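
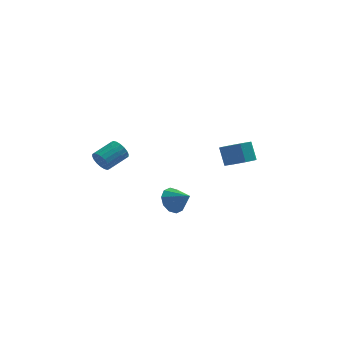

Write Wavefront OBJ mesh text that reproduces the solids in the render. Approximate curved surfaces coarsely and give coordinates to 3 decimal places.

v -3.62 -1.842 3.081
v -3.284 -1.986 2.52
v -2.244 -1.181 2.937
v -2.58 -1.038 3.499
v -3.441 -1.744 2.443
v -2.4 -0.939 2.861
v -3.633 -1.521 2.493
v -2.592 -0.716 2.911
v -3.822 -1.362 2.66
v -2.782 -0.558 3.077
v -3.972 -1.299 2.91
v -2.932 -0.494 3.327
v -4.052 -1.343 3.194
v -3.012 -0.538 3.611
v -4.046 -1.485 3.455
v -3.006 -0.681 3.873
v -3.956 -1.699 3.643
v -2.916 -0.894 4.06
v -3.8 -1.941 3.719
v -2.759 -1.136 4.137
v -3.608 -2.164 3.669
v -2.567 -1.359 4.087
v -3.418 -2.322 3.503
v -2.378 -1.518 3.92
v -3.268 -2.386 3.253
v -2.228 -1.581 3.67
v -3.188 -2.342 2.969
v -2.148 -1.537 3.386
v -3.194 -2.199 2.707
v -2.154 -1.395 3.125
v 0.265 -0.579 -0.943
v 0.85 0.073 -1.031
v 1.115 -1.241 -0.197
v 0.547 0.177 -0.592
v 0.136 -0.007 -0.287
v -0.226 -0.409 -0.232
v -0.4 -0.877 -0.449
v -0.32 -1.23 -0.855
v -0.016 -1.335 -1.294
v 0.395 -1.151 -1.599
v 0.756 -0.748 -1.653
v 0.93 -0.281 -1.436
v 4.09 1.321 0.72
v 4.86 0.954 1.116
v 4.62 1.592 2.175
v 3.85 1.959 1.78
v 4.994 1.572 0.773
v 4.754 2.211 1.833
v 4.599 2.043 0.4
v 4.359 2.682 1.459
v 3.905 2.091 0.214
v 3.666 2.73 1.274
v 3.32 1.688 0.325
v 3.08 2.326 1.384
v 3.186 1.069 0.667
v 2.946 1.708 1.727
v 3.581 0.598 1.041
v 3.341 1.237 2.1
v 4.274 0.55 1.226
v 4.035 1.189 2.286
f 2 1 5
f 2 5 3
f 3 5 6
f 3 6 4
f 5 1 7
f 5 7 6
f 6 7 8
f 6 8 4
f 7 1 9
f 7 9 8
f 8 9 10
f 8 10 4
f 9 1 11
f 9 11 10
f 10 11 12
f 10 12 4
f 11 1 13
f 11 13 12
f 12 13 14
f 12 14 4
f 13 1 15
f 13 15 14
f 14 15 16
f 14 16 4
f 15 1 17
f 15 17 16
f 16 17 18
f 16 18 4
f 17 1 19
f 17 19 18
f 18 19 20
f 18 20 4
f 19 1 21
f 19 21 20
f 20 21 22
f 20 22 4
f 21 1 23
f 21 23 22
f 22 23 24
f 22 24 4
f 23 1 25
f 23 25 24
f 24 25 26
f 24 26 4
f 25 1 27
f 25 27 26
f 26 27 28
f 26 28 4
f 27 1 29
f 27 29 28
f 28 29 30
f 28 30 4
f 29 1 2
f 29 2 30
f 30 2 3
f 30 3 4
f 32 31 34
f 32 34 33
f 34 31 35
f 34 35 33
f 35 31 36
f 35 36 33
f 36 31 37
f 36 37 33
f 37 31 38
f 37 38 33
f 38 31 39
f 38 39 33
f 39 31 40
f 39 40 33
f 40 31 41
f 40 41 33
f 41 31 42
f 41 42 33
f 42 31 32
f 42 32 33
f 44 43 47
f 44 47 45
f 45 47 48
f 45 48 46
f 47 43 49
f 47 49 48
f 48 49 50
f 48 50 46
f 49 43 51
f 49 51 50
f 50 51 52
f 50 52 46
f 51 43 53
f 51 53 52
f 52 53 54
f 52 54 46
f 53 43 55
f 53 55 54
f 54 55 56
f 54 56 46
f 55 43 57
f 55 57 56
f 56 57 58
f 56 58 46
f 57 43 59
f 57 59 58
f 58 59 60
f 58 60 46
f 59 43 44
f 59 44 60
f 60 44 45
f 60 45 46



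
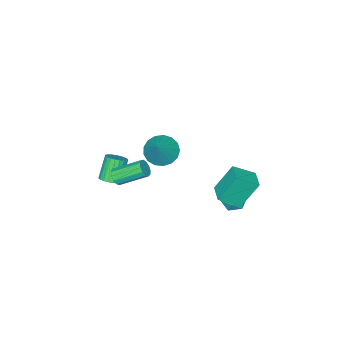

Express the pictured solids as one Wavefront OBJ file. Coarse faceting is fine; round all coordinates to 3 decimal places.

v 2.577 -2.725 -0.14
v 2.832 -2.902 0.374
v 1.777 -1.572 1.354
v 1.523 -1.395 0.84
v 3.028 -2.655 0.25
v 1.973 -1.326 1.231
v 3.081 -2.431 0.003
v 2.026 -1.102 0.983
v 2.974 -2.3 -0.29
v 1.919 -0.97 0.691
v 2.741 -2.304 -0.535
v 1.686 -0.974 0.445
v 2.456 -2.441 -0.655
v 1.402 -1.112 0.325
v 2.21 -2.669 -0.611
v 1.155 -1.339 0.369
v 2.081 -2.914 -0.418
v 1.026 -1.584 0.562
v 2.109 -3.099 -0.137
v 1.054 -1.77 0.844
v 2.286 -3.166 0.144
v 1.231 -1.836 1.124
v 2.555 -3.092 0.334
v 1.5 -1.762 1.314
v 1.215 -0.374 2.92
v 1.989 -0.154 2.23
v 2.285 0.254 4.32
v 1.716 0.274 2.247
v 1.329 0.553 2.418
v 0.915 0.62 2.704
v 0.57 0.459 3.04
v 0.373 0.108 3.348
v 0.369 -0.354 3.558
v 0.559 -0.82 3.622
v 0.899 -1.184 3.525
v 1.311 -1.362 3.29
v 1.702 -1.314 2.97
v 1.981 -1.05 2.638
v 2.084 -0.631 2.371
v -1.833 3.485 -1.139
v -1.316 3.726 -0.521
v -0.964 2.494 -1.479
v -0.447 2.735 -0.861
v -1.188 2.38 -0.676
v -1.724 2.993 -0.466
v -0.556 3.227 -1.534
v -1.092 3.84 -1.324
v -0.527 3.567 -0.765
v -0.917 3.043 -0.235
v -1.363 3.177 -1.765
v -1.753 2.653 -1.235
v -1.992 3.98 1.485
v -0.953 3.145 2.275
v -1.246 4.957 1.535
v -0.206 4.121 2.325
v -1.114 3.399 -0.285
v -0.074 2.563 0.505
v -0.367 4.375 -0.235
v 0.672 3.54 0.555
v 2.152 -3.72 -1.401
v 2.738 -3.626 -1.029
v 1.893 -3.905 0.373
v 1.308 -4 0.001
v 2.629 -3.356 -1.041
v 1.785 -3.635 0.361
v 2.438 -3.149 -1.114
v 1.594 -3.428 0.287
v 2.198 -3.041 -1.238
v 1.353 -3.32 0.163
v 1.95 -3.051 -1.389
v 1.105 -3.33 0.012
v 1.736 -3.176 -1.543
v 0.892 -3.455 -0.142
v 1.595 -3.395 -1.672
v 0.75 -3.674 -0.271
v 1.55 -3.671 -1.754
v 0.705 -3.95 -0.353
v 1.609 -3.955 -1.775
v 0.764 -4.234 -0.373
v 1.762 -4.199 -1.731
v 0.917 -4.478 -0.33
v 1.983 -4.36 -1.63
v 1.138 -4.639 -0.229
v 2.233 -4.41 -1.49
v 1.388 -4.689 -0.088
v 2.469 -4.341 -1.334
v 1.624 -4.62 0.068
v 2.65 -4.165 -1.189
v 1.805 -4.444 0.212
v 2.745 -3.912 -1.081
v 1.9 -4.191 0.32
f 2 1 5
f 2 5 3
f 3 5 6
f 3 6 4
f 5 1 7
f 5 7 6
f 6 7 8
f 6 8 4
f 7 1 9
f 7 9 8
f 8 9 10
f 8 10 4
f 9 1 11
f 9 11 10
f 10 11 12
f 10 12 4
f 11 1 13
f 11 13 12
f 12 13 14
f 12 14 4
f 13 1 15
f 13 15 14
f 14 15 16
f 14 16 4
f 15 1 17
f 15 17 16
f 16 17 18
f 16 18 4
f 17 1 19
f 17 19 18
f 18 19 20
f 18 20 4
f 19 1 21
f 19 21 20
f 20 21 22
f 20 22 4
f 21 1 23
f 21 23 22
f 22 23 24
f 22 24 4
f 23 1 2
f 23 2 24
f 24 2 3
f 24 3 4
f 26 25 28
f 26 28 27
f 28 25 29
f 28 29 27
f 29 25 30
f 29 30 27
f 30 25 31
f 30 31 27
f 31 25 32
f 31 32 27
f 32 25 33
f 32 33 27
f 33 25 34
f 33 34 27
f 34 25 35
f 34 35 27
f 35 25 36
f 35 36 27
f 36 25 37
f 36 37 27
f 37 25 38
f 37 38 27
f 38 25 39
f 38 39 27
f 39 25 26
f 39 26 27
f 40 51 45
f 40 45 41
f 40 41 47
f 40 47 50
f 40 50 51
f 41 45 49
f 45 51 44
f 51 50 42
f 50 47 46
f 47 41 48
f 43 49 44
f 43 44 42
f 43 42 46
f 43 46 48
f 43 48 49
f 44 49 45
f 42 44 51
f 46 42 50
f 48 46 47
f 49 48 41
f 53 55 52
f 56 53 52
f 52 55 54
f 54 56 52
f 53 59 55
f 57 53 56
f 57 59 53
f 55 59 54
f 58 56 54
f 54 59 58
f 58 57 56
f 59 57 58
f 61 60 64
f 61 64 62
f 62 64 65
f 62 65 63
f 64 60 66
f 64 66 65
f 65 66 67
f 65 67 63
f 66 60 68
f 66 68 67
f 67 68 69
f 67 69 63
f 68 60 70
f 68 70 69
f 69 70 71
f 69 71 63
f 70 60 72
f 70 72 71
f 71 72 73
f 71 73 63
f 72 60 74
f 72 74 73
f 73 74 75
f 73 75 63
f 74 60 76
f 74 76 75
f 75 76 77
f 75 77 63
f 76 60 78
f 76 78 77
f 77 78 79
f 77 79 63
f 78 60 80
f 78 80 79
f 79 80 81
f 79 81 63
f 80 60 82
f 80 82 81
f 81 82 83
f 81 83 63
f 82 60 84
f 82 84 83
f 83 84 85
f 83 85 63
f 84 60 86
f 84 86 85
f 85 86 87
f 85 87 63
f 86 60 88
f 86 88 87
f 87 88 89
f 87 89 63
f 88 60 90
f 88 90 89
f 89 90 91
f 89 91 63
f 90 60 61
f 90 61 91
f 91 61 62
f 91 62 63



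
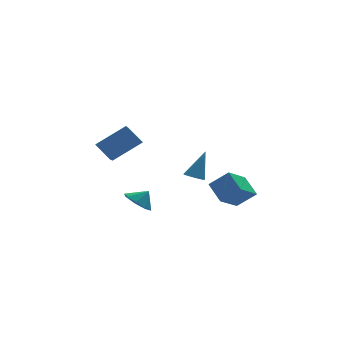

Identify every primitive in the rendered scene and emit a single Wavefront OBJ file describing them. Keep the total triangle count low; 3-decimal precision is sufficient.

v 0.742 3.42 -1.781
v 1.232 3.679 -2.121
v 1.618 4 -0.079
v 1.072 3.875 -2.106
v 0.863 4.003 -2.042
v 0.635 4.041 -1.938
v 0.423 3.986 -1.81
v 0.26 3.843 -1.677
v 0.17 3.637 -1.561
v 0.168 3.397 -1.477
v 0.252 3.161 -1.441
v 0.412 2.964 -1.455
v 0.621 2.837 -1.52
v 0.849 2.798 -1.624
v 1.061 2.854 -1.752
v 1.224 2.996 -1.884
v 1.314 3.203 -2.001
v 1.316 3.442 -2.084
v -4.562 4.805 0.823
v -5.144 3.243 1.577
v -2.785 4.744 2.066
v -3.367 3.182 2.821
v -3.913 4.098 -0.141
v -4.495 2.536 0.614
v -2.136 4.037 1.103
v -2.718 2.475 1.857
v 1.996 2.43 -3.485
v 3.052 1.957 -2.485
v 1.715 3.682 -2.598
v 2.772 3.209 -1.597
v 3.368 3.431 -4.463
v 4.425 2.958 -3.462
v 3.088 4.683 -3.575
v 4.144 4.21 -2.575
v -2.711 3.219 -3.257
v -2.078 2.672 -3.785
v -2.049 3.201 -2.443
v -1.957 3.415 -3.867
v -2.278 4.044 -3.591
v -2.852 4.19 -3.12
v -3.345 3.767 -2.729
v -3.466 3.024 -2.647
v -3.145 2.395 -2.923
v -2.571 2.249 -3.394
f 2 1 4
f 2 4 3
f 4 1 5
f 4 5 3
f 5 1 6
f 5 6 3
f 6 1 7
f 6 7 3
f 7 1 8
f 7 8 3
f 8 1 9
f 8 9 3
f 9 1 10
f 9 10 3
f 10 1 11
f 10 11 3
f 11 1 12
f 11 12 3
f 12 1 13
f 12 13 3
f 13 1 14
f 13 14 3
f 14 1 15
f 14 15 3
f 15 1 16
f 15 16 3
f 16 1 17
f 16 17 3
f 17 1 18
f 17 18 3
f 18 1 2
f 18 2 3
f 20 22 19
f 23 20 19
f 19 22 21
f 21 23 19
f 20 26 22
f 24 20 23
f 24 26 20
f 22 26 21
f 25 23 21
f 21 26 25
f 25 24 23
f 26 24 25
f 28 30 27
f 31 28 27
f 27 30 29
f 29 31 27
f 28 34 30
f 32 28 31
f 32 34 28
f 30 34 29
f 33 31 29
f 29 34 33
f 33 32 31
f 34 32 33
f 36 35 38
f 36 38 37
f 38 35 39
f 38 39 37
f 39 35 40
f 39 40 37
f 40 35 41
f 40 41 37
f 41 35 42
f 41 42 37
f 42 35 43
f 42 43 37
f 43 35 44
f 43 44 37
f 44 35 36
f 44 36 37



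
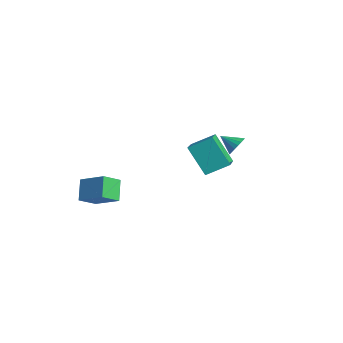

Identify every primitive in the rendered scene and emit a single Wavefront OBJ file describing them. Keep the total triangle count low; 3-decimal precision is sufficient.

v 1.897 0.294 2.632
v 2.45 1.518 3.322
v 3.126 0.648 1.017
v 3.679 1.872 1.707
v 3.461 -0.932 3.553
v 4.014 0.292 4.243
v 4.69 -0.578 1.938
v 5.243 0.646 2.628
v -2.282 -3.296 -1.556
v -2.179 -4.421 -0.817
v -0.82 -2.62 -0.731
v -0.717 -3.745 0.008
v -1.423 -3.895 -2.588
v -1.32 -5.02 -1.849
v 0.039 -3.219 -1.763
v 0.142 -4.344 -1.024
v 1.529 3.595 1.227
v 2.005 3.099 1.403
v 0.691 3.005 1.833
v 2.03 3.307 1.64
v 1.955 3.573 1.794
v 1.796 3.842 1.836
v 1.584 4.063 1.758
v 1.361 4.191 1.574
v 1.171 4.201 1.322
v 1.052 4.09 1.051
v 1.027 3.882 0.814
v 1.102 3.617 0.66
v 1.262 3.347 0.617
v 1.474 3.127 0.696
v 1.697 2.999 0.879
v 1.886 2.989 1.132
f 2 4 1
f 5 2 1
f 1 4 3
f 3 5 1
f 2 8 4
f 6 2 5
f 6 8 2
f 4 8 3
f 7 5 3
f 3 8 7
f 7 6 5
f 8 6 7
f 10 12 9
f 13 10 9
f 9 12 11
f 11 13 9
f 10 16 12
f 14 10 13
f 14 16 10
f 12 16 11
f 15 13 11
f 11 16 15
f 15 14 13
f 16 14 15
f 18 17 20
f 18 20 19
f 20 17 21
f 20 21 19
f 21 17 22
f 21 22 19
f 22 17 23
f 22 23 19
f 23 17 24
f 23 24 19
f 24 17 25
f 24 25 19
f 25 17 26
f 25 26 19
f 26 17 27
f 26 27 19
f 27 17 28
f 27 28 19
f 28 17 29
f 28 29 19
f 29 17 30
f 29 30 19
f 30 17 31
f 30 31 19
f 31 17 32
f 31 32 19
f 32 17 18
f 32 18 19



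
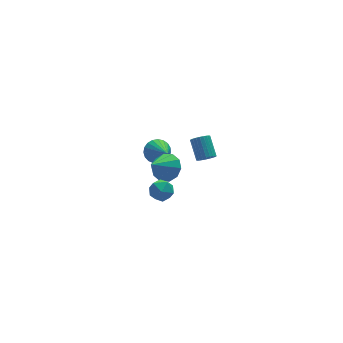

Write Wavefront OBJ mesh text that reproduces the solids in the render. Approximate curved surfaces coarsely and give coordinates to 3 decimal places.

v -0.188 4.438 -1.596
v 0.551 4.468 -1.583
v -0.152 3.102 -0.664
v 0.476 4.637 -1.337
v 0.286 4.772 -1.136
v 0.014 4.849 -1.015
v -0.293 4.855 -0.994
v -0.582 4.789 -1.077
v -0.803 4.663 -1.25
v -0.917 4.497 -1.483
v -0.906 4.322 -1.735
v -0.77 4.166 -1.964
v -0.534 4.058 -2.128
v -0.238 4.015 -2.201
v 0.067 4.046 -2.169
v 0.327 4.144 -2.038
v 0.498 4.294 -1.831
v -1.77 -0.818 2.156
v -1.321 -0.496 2.762
v -2.73 -1.262 3.104
v -1.645 -0.14 2.6
v -2.016 -0.044 2.269
v -2.294 -0.243 1.895
v -2.371 -0.662 1.62
v -2.219 -1.141 1.55
v -1.896 -1.496 1.712
v -1.524 -1.592 2.043
v -1.247 -1.393 2.417
v -1.169 -0.974 2.692
v 1.581 2.179 -0.852
v 2.099 2.189 -0.902
v 2.156 3.171 -0.098
v 1.639 3.161 -0.048
v 2.042 2.315 -1.051
v 2.1 3.297 -0.247
v 1.915 2.42 -1.17
v 1.973 3.401 -0.366
v 1.738 2.488 -1.24
v 1.795 3.469 -0.437
v 1.536 2.509 -1.251
v 1.594 3.491 -0.448
v 1.341 2.48 -1.202
v 1.399 3.462 -0.398
v 1.183 2.405 -1.099
v 1.241 3.387 -0.296
v 1.086 2.296 -0.959
v 1.144 3.278 -0.155
v 1.064 2.169 -0.802
v 1.121 3.151 0.002
v 1.12 2.043 -0.653
v 1.178 3.025 0.151
v 1.247 1.939 -0.534
v 1.305 2.92 0.27
v 1.425 1.871 -0.463
v 1.482 2.852 0.34
v 1.626 1.849 -0.452
v 1.684 2.831 0.351
v 1.821 1.878 -0.502
v 1.879 2.86 0.302
v 1.979 1.953 -0.604
v 2.037 2.935 0.199
v 2.076 2.062 -0.745
v 2.134 3.044 0.059
v -2.608 -2.301 2.095
v -2.167 -2.632 2.5
v -3.433 -2.928 2.48
v -2.992 -3.259 2.885
v -3.148 -2.605 3.011
v -2.638 -2.218 2.773
v -2.962 -3.342 2.207
v -2.452 -2.955 1.969
v -2.386 -3.275 2.569
v -2.501 -2.82 3.066
v -3.099 -2.74 1.914
v -3.214 -2.285 2.411
f 2 1 4
f 2 4 3
f 4 1 5
f 4 5 3
f 5 1 6
f 5 6 3
f 6 1 7
f 6 7 3
f 7 1 8
f 7 8 3
f 8 1 9
f 8 9 3
f 9 1 10
f 9 10 3
f 10 1 11
f 10 11 3
f 11 1 12
f 11 12 3
f 12 1 13
f 12 13 3
f 13 1 14
f 13 14 3
f 14 1 15
f 14 15 3
f 15 1 16
f 15 16 3
f 16 1 17
f 16 17 3
f 17 1 2
f 17 2 3
f 19 18 21
f 19 21 20
f 21 18 22
f 21 22 20
f 22 18 23
f 22 23 20
f 23 18 24
f 23 24 20
f 24 18 25
f 24 25 20
f 25 18 26
f 25 26 20
f 26 18 27
f 26 27 20
f 27 18 28
f 27 28 20
f 28 18 29
f 28 29 20
f 29 18 19
f 29 19 20
f 31 30 34
f 31 34 32
f 32 34 35
f 32 35 33
f 34 30 36
f 34 36 35
f 35 36 37
f 35 37 33
f 36 30 38
f 36 38 37
f 37 38 39
f 37 39 33
f 38 30 40
f 38 40 39
f 39 40 41
f 39 41 33
f 40 30 42
f 40 42 41
f 41 42 43
f 41 43 33
f 42 30 44
f 42 44 43
f 43 44 45
f 43 45 33
f 44 30 46
f 44 46 45
f 45 46 47
f 45 47 33
f 46 30 48
f 46 48 47
f 47 48 49
f 47 49 33
f 48 30 50
f 48 50 49
f 49 50 51
f 49 51 33
f 50 30 52
f 50 52 51
f 51 52 53
f 51 53 33
f 52 30 54
f 52 54 53
f 53 54 55
f 53 55 33
f 54 30 56
f 54 56 55
f 55 56 57
f 55 57 33
f 56 30 58
f 56 58 57
f 57 58 59
f 57 59 33
f 58 30 60
f 58 60 59
f 59 60 61
f 59 61 33
f 60 30 62
f 60 62 61
f 61 62 63
f 61 63 33
f 62 30 31
f 62 31 63
f 63 31 32
f 63 32 33
f 64 75 69
f 64 69 65
f 64 65 71
f 64 71 74
f 64 74 75
f 65 69 73
f 69 75 68
f 75 74 66
f 74 71 70
f 71 65 72
f 67 73 68
f 67 68 66
f 67 66 70
f 67 70 72
f 67 72 73
f 68 73 69
f 66 68 75
f 70 66 74
f 72 70 71
f 73 72 65



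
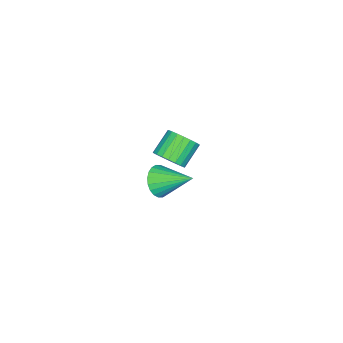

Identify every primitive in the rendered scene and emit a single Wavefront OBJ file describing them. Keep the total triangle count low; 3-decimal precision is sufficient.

v -0.884 0.616 -2.844
v -0.441 0.601 -2.29
v -1.373 0.708 -1.541
v -1.816 0.724 -2.096
v -0.455 0.89 -2.349
v -1.387 0.997 -1.601
v -0.543 1.132 -2.494
v -1.475 1.239 -1.745
v -0.691 1.284 -2.699
v -1.623 1.391 -1.951
v -0.872 1.321 -2.929
v -1.804 1.428 -2.181
v -1.054 1.237 -3.145
v -1.986 1.344 -2.397
v -1.208 1.045 -3.309
v -2.14 1.152 -2.561
v -1.305 0.779 -3.392
v -2.237 0.886 -2.644
v -1.33 0.485 -3.381
v -2.262 0.592 -2.632
v -1.277 0.213 -3.276
v -2.209 0.321 -2.528
v -1.157 0.012 -3.098
v -2.089 0.119 -2.349
v -0.989 -0.085 -2.875
v -1.921 0.022 -2.126
v -0.803 -0.061 -2.647
v -1.735 0.046 -1.898
v -0.631 0.081 -2.453
v -1.563 0.188 -1.704
v -0.503 0.315 -2.326
v -1.435 0.422 -1.578
v 3.286 2.852 0.308
v 3.571 3.179 -0.242
v 3.134 4.168 1.012
v 3.306 3.184 -0.308
v 3.038 3.138 -0.281
v 2.808 3.049 -0.164
v 2.65 2.93 0.025
v 2.59 2.799 0.257
v 2.635 2.676 0.497
v 2.78 2.58 0.708
v 3.001 2.525 0.858
v 3.266 2.52 0.924
v 3.534 2.566 0.897
v 3.764 2.655 0.78
v 3.921 2.774 0.591
v 3.982 2.905 0.359
v 3.937 3.028 0.119
v 3.792 3.124 -0.091
f 2 1 5
f 2 5 3
f 3 5 6
f 3 6 4
f 5 1 7
f 5 7 6
f 6 7 8
f 6 8 4
f 7 1 9
f 7 9 8
f 8 9 10
f 8 10 4
f 9 1 11
f 9 11 10
f 10 11 12
f 10 12 4
f 11 1 13
f 11 13 12
f 12 13 14
f 12 14 4
f 13 1 15
f 13 15 14
f 14 15 16
f 14 16 4
f 15 1 17
f 15 17 16
f 16 17 18
f 16 18 4
f 17 1 19
f 17 19 18
f 18 19 20
f 18 20 4
f 19 1 21
f 19 21 20
f 20 21 22
f 20 22 4
f 21 1 23
f 21 23 22
f 22 23 24
f 22 24 4
f 23 1 25
f 23 25 24
f 24 25 26
f 24 26 4
f 25 1 27
f 25 27 26
f 26 27 28
f 26 28 4
f 27 1 29
f 27 29 28
f 28 29 30
f 28 30 4
f 29 1 31
f 29 31 30
f 30 31 32
f 30 32 4
f 31 1 2
f 31 2 32
f 32 2 3
f 32 3 4
f 34 33 36
f 34 36 35
f 36 33 37
f 36 37 35
f 37 33 38
f 37 38 35
f 38 33 39
f 38 39 35
f 39 33 40
f 39 40 35
f 40 33 41
f 40 41 35
f 41 33 42
f 41 42 35
f 42 33 43
f 42 43 35
f 43 33 44
f 43 44 35
f 44 33 45
f 44 45 35
f 45 33 46
f 45 46 35
f 46 33 47
f 46 47 35
f 47 33 48
f 47 48 35
f 48 33 49
f 48 49 35
f 49 33 50
f 49 50 35
f 50 33 34
f 50 34 35



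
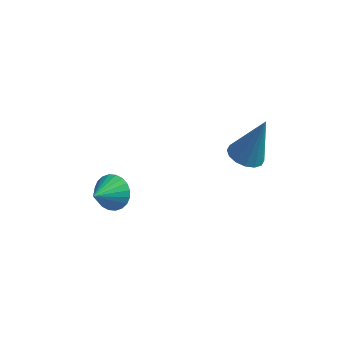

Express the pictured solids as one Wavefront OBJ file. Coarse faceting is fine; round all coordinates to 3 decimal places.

v -2.853 2.111 0.782
v -2.606 2.413 1.339
v -3.187 1.249 1.398
v -2.854 2.506 1.335
v -3.102 2.54 1.247
v -3.313 2.508 1.089
v -3.453 2.415 0.883
v -3.502 2.276 0.663
v -3.452 2.112 0.46
v -3.311 1.948 0.307
v -3.101 1.808 0.225
v -2.852 1.715 0.229
v -2.604 1.682 0.317
v -2.394 1.714 0.476
v -2.254 1.806 0.681
v -2.205 1.945 0.902
v -2.254 2.109 1.104
v -2.395 2.273 1.258
v 1.208 3.284 2.912
v 1.789 3.394 2.696
v 1.732 3.656 4.508
v 1.637 3.681 2.679
v 1.37 3.863 2.724
v 1.059 3.889 2.82
v 0.788 3.753 2.941
v 0.63 3.491 3.054
v 0.627 3.174 3.129
v 0.779 2.886 3.146
v 1.046 2.705 3.101
v 1.357 2.678 3.005
v 1.628 2.815 2.884
v 1.786 3.076 2.771
f 2 1 4
f 2 4 3
f 4 1 5
f 4 5 3
f 5 1 6
f 5 6 3
f 6 1 7
f 6 7 3
f 7 1 8
f 7 8 3
f 8 1 9
f 8 9 3
f 9 1 10
f 9 10 3
f 10 1 11
f 10 11 3
f 11 1 12
f 11 12 3
f 12 1 13
f 12 13 3
f 13 1 14
f 13 14 3
f 14 1 15
f 14 15 3
f 15 1 16
f 15 16 3
f 16 1 17
f 16 17 3
f 17 1 18
f 17 18 3
f 18 1 2
f 18 2 3
f 20 19 22
f 20 22 21
f 22 19 23
f 22 23 21
f 23 19 24
f 23 24 21
f 24 19 25
f 24 25 21
f 25 19 26
f 25 26 21
f 26 19 27
f 26 27 21
f 27 19 28
f 27 28 21
f 28 19 29
f 28 29 21
f 29 19 30
f 29 30 21
f 30 19 31
f 30 31 21
f 31 19 32
f 31 32 21
f 32 19 20
f 32 20 21



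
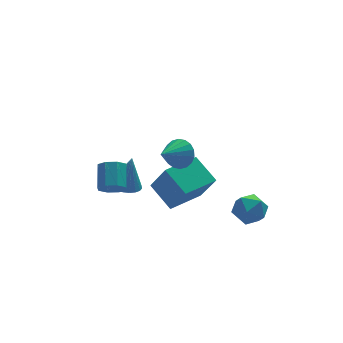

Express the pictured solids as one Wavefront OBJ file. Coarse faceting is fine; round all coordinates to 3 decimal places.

v -0.265 -0.338 2.4
v 0.239 -0.489 3.08
v -1.415 -1.022 3.1
v 0.086 -0.148 3.162
v -0.137 0.155 3.093
v -0.385 0.361 2.887
v -0.609 0.429 2.584
v -0.766 0.344 2.245
v -0.823 0.125 1.937
v -0.769 -0.186 1.72
v -0.616 -0.527 1.638
v -0.393 -0.831 1.707
v -0.145 -1.037 1.913
v 0.079 -1.104 2.216
v 0.235 -1.02 2.555
v 0.292 -0.8 2.864
v 3.024 0.733 -2.599
v 3.861 0.61 -3.129
v 2.999 -0.85 -2.271
v 3.836 -0.973 -2.801
v 3.863 -0.478 -1.934
v 3.878 0.5 -2.137
v 2.982 -0.74 -3.263
v 2.997 0.238 -3.466
v 3.835 -0.301 -3.54
v 4.38 -0.139 -2.718
v 2.48 -0.101 -2.682
v 3.025 0.061 -1.86
v -3.032 1.474 -0.738
v -2.608 1.751 -1.278
v -2.243 2.862 -0.421
v -2.668 2.586 0.118
v -3.14 1.943 -1.301
v -2.776 3.055 -0.444
v -3.609 1.861 -0.994
v -3.245 2.972 -0.137
v -3.74 1.552 -0.538
v -3.376 2.663 0.319
v -3.457 1.198 -0.199
v -3.092 2.309 0.658
v -2.924 1.005 -0.176
v -2.56 2.117 0.681
v -2.455 1.088 -0.483
v -2.091 2.199 0.374
v -2.324 1.397 -0.939
v -1.96 2.508 -0.082
v 0.141 -0.086 -0.752
v -0.421 1.261 0.159
v -0.292 0.904 -2.483
v -0.854 2.251 -1.572
v 1.974 0.689 -0.768
v 1.412 2.036 0.143
v 1.541 1.679 -2.499
v 0.979 3.026 -1.588
v -1.626 3.929 -2.586
v -1.012 4.49 -2.758
v -1.214 4.051 -0.714
v -1.272 4.691 -2.714
v -1.586 4.775 -2.65
v -1.907 4.731 -2.576
v -2.184 4.565 -2.504
v -2.377 4.302 -2.444
v -2.455 3.982 -2.406
v -2.408 3.654 -2.395
v -2.241 3.368 -2.413
v -1.981 3.167 -2.458
v -1.666 3.082 -2.521
v -1.346 3.126 -2.595
v -1.068 3.293 -2.667
v -0.876 3.556 -2.727
v -0.797 3.876 -2.765
v -0.845 4.204 -2.776
f 2 1 4
f 2 4 3
f 4 1 5
f 4 5 3
f 5 1 6
f 5 6 3
f 6 1 7
f 6 7 3
f 7 1 8
f 7 8 3
f 8 1 9
f 8 9 3
f 9 1 10
f 9 10 3
f 10 1 11
f 10 11 3
f 11 1 12
f 11 12 3
f 12 1 13
f 12 13 3
f 13 1 14
f 13 14 3
f 14 1 15
f 14 15 3
f 15 1 16
f 15 16 3
f 16 1 2
f 16 2 3
f 17 28 22
f 17 22 18
f 17 18 24
f 17 24 27
f 17 27 28
f 18 22 26
f 22 28 21
f 28 27 19
f 27 24 23
f 24 18 25
f 20 26 21
f 20 21 19
f 20 19 23
f 20 23 25
f 20 25 26
f 21 26 22
f 19 21 28
f 23 19 27
f 25 23 24
f 26 25 18
f 30 29 33
f 30 33 31
f 31 33 34
f 31 34 32
f 33 29 35
f 33 35 34
f 34 35 36
f 34 36 32
f 35 29 37
f 35 37 36
f 36 37 38
f 36 38 32
f 37 29 39
f 37 39 38
f 38 39 40
f 38 40 32
f 39 29 41
f 39 41 40
f 40 41 42
f 40 42 32
f 41 29 43
f 41 43 42
f 42 43 44
f 42 44 32
f 43 29 45
f 43 45 44
f 44 45 46
f 44 46 32
f 45 29 30
f 45 30 46
f 46 30 31
f 46 31 32
f 48 50 47
f 51 48 47
f 47 50 49
f 49 51 47
f 48 54 50
f 52 48 51
f 52 54 48
f 50 54 49
f 53 51 49
f 49 54 53
f 53 52 51
f 54 52 53
f 56 55 58
f 56 58 57
f 58 55 59
f 58 59 57
f 59 55 60
f 59 60 57
f 60 55 61
f 60 61 57
f 61 55 62
f 61 62 57
f 62 55 63
f 62 63 57
f 63 55 64
f 63 64 57
f 64 55 65
f 64 65 57
f 65 55 66
f 65 66 57
f 66 55 67
f 66 67 57
f 67 55 68
f 67 68 57
f 68 55 69
f 68 69 57
f 69 55 70
f 69 70 57
f 70 55 71
f 70 71 57
f 71 55 72
f 71 72 57
f 72 55 56
f 72 56 57



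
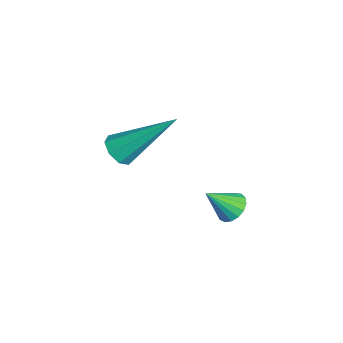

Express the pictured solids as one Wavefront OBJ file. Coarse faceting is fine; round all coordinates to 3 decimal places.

v -1.617 -1.384 -3.05
v -1.398 -1.012 -2.725
v -1.523 -2.156 -2.23
v -1.652 -0.994 -2.679
v -1.897 -1.065 -2.717
v -2.079 -1.209 -2.832
v -2.154 -1.393 -2.997
v -2.106 -1.575 -3.174
v -1.946 -1.714 -3.323
v -1.711 -1.777 -3.409
v -1.454 -1.75 -3.413
v -1.234 -1.639 -3.333
v -1.102 -1.47 -3.189
v -1.088 -1.281 -3.013
v -1.195 -1.116 -2.846
v -1.715 -4.558 -0.198
v -1.304 -4.859 0.033
v -1.365 -2.982 1.238
v -1.164 -4.604 -0.282
v -1.347 -4.322 -0.547
v -1.746 -4.178 -0.608
v -2.127 -4.256 -0.428
v -2.267 -4.512 -0.113
v -2.084 -4.794 0.152
v -1.685 -4.938 0.212
f 2 1 4
f 2 4 3
f 4 1 5
f 4 5 3
f 5 1 6
f 5 6 3
f 6 1 7
f 6 7 3
f 7 1 8
f 7 8 3
f 8 1 9
f 8 9 3
f 9 1 10
f 9 10 3
f 10 1 11
f 10 11 3
f 11 1 12
f 11 12 3
f 12 1 13
f 12 13 3
f 13 1 14
f 13 14 3
f 14 1 15
f 14 15 3
f 15 1 2
f 15 2 3
f 17 16 19
f 17 19 18
f 19 16 20
f 19 20 18
f 20 16 21
f 20 21 18
f 21 16 22
f 21 22 18
f 22 16 23
f 22 23 18
f 23 16 24
f 23 24 18
f 24 16 25
f 24 25 18
f 25 16 17
f 25 17 18



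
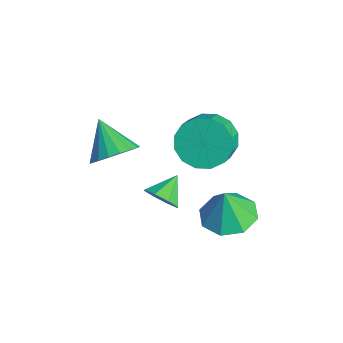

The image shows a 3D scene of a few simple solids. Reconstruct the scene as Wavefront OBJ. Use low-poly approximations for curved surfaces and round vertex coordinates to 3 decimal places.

v -0.103 -0.635 1.565
v 0.662 -0.181 1.085
v 1.347 -0.692 1.695
v 0.583 -1.145 2.175
v 0.545 0.136 1.483
v 1.23 -0.374 2.093
v 0.254 0.248 1.903
v 0.939 -0.263 2.513
v -0.132 0.123 2.233
v 0.553 -0.388 2.843
v -0.511 -0.205 2.383
v 0.175 -0.716 2.993
v -0.78 -0.648 2.314
v -0.094 -1.159 2.924
v -0.867 -1.088 2.045
v -0.182 -1.599 2.655
v -0.75 -1.406 1.647
v -0.065 -1.916 2.257
v -0.459 -1.517 1.227
v 0.226 -2.028 1.837
v -0.073 -1.392 0.897
v 0.612 -1.903 1.507
v 0.305 -1.064 0.747
v 0.991 -1.575 1.357
v 0.574 -0.621 0.816
v 1.26 -1.132 1.426
v 2.15 -3.225 1.51
v 2.692 -3.159 1.915
v 1.67 -2.475 2.03
v 2.718 -2.851 1.496
v 2.411 -2.763 1.085
v 1.951 -2.945 0.923
v 1.607 -3.291 1.105
v 1.581 -3.598 1.525
v 1.888 -3.687 1.935
v 2.348 -3.505 2.097
v 2.627 -1.046 0.237
v 3.415 -1.651 0.124
v 2.673 -1.234 1.563
v 3.619 -0.92 0.221
v 3.242 -0.262 0.327
v 2.505 -0.064 0.381
v 1.839 -0.441 0.35
v 1.636 -1.172 0.253
v 2.013 -1.829 0.147
v 2.75 -2.028 0.093
v -0.721 -3.787 1.206
v -0.239 -3.404 1.862
v -1.899 -3.933 2.154
v -0.418 -3.091 1.688
v -0.657 -2.915 1.419
v -0.908 -2.912 1.107
v -1.122 -3.083 0.815
v -1.257 -3.393 0.6
v -1.286 -3.781 0.505
v -1.202 -4.17 0.549
v -1.024 -4.484 0.723
v -0.785 -4.659 0.992
v -0.533 -4.662 1.304
v -0.319 -4.492 1.596
v -0.184 -4.182 1.811
v -0.156 -3.793 1.906
f 2 1 5
f 2 5 3
f 3 5 6
f 3 6 4
f 5 1 7
f 5 7 6
f 6 7 8
f 6 8 4
f 7 1 9
f 7 9 8
f 8 9 10
f 8 10 4
f 9 1 11
f 9 11 10
f 10 11 12
f 10 12 4
f 11 1 13
f 11 13 12
f 12 13 14
f 12 14 4
f 13 1 15
f 13 15 14
f 14 15 16
f 14 16 4
f 15 1 17
f 15 17 16
f 16 17 18
f 16 18 4
f 17 1 19
f 17 19 18
f 18 19 20
f 18 20 4
f 19 1 21
f 19 21 20
f 20 21 22
f 20 22 4
f 21 1 23
f 21 23 22
f 22 23 24
f 22 24 4
f 23 1 25
f 23 25 24
f 24 25 26
f 24 26 4
f 25 1 2
f 25 2 26
f 26 2 3
f 26 3 4
f 28 27 30
f 28 30 29
f 30 27 31
f 30 31 29
f 31 27 32
f 31 32 29
f 32 27 33
f 32 33 29
f 33 27 34
f 33 34 29
f 34 27 35
f 34 35 29
f 35 27 36
f 35 36 29
f 36 27 28
f 36 28 29
f 38 37 40
f 38 40 39
f 40 37 41
f 40 41 39
f 41 37 42
f 41 42 39
f 42 37 43
f 42 43 39
f 43 37 44
f 43 44 39
f 44 37 45
f 44 45 39
f 45 37 46
f 45 46 39
f 46 37 38
f 46 38 39
f 48 47 50
f 48 50 49
f 50 47 51
f 50 51 49
f 51 47 52
f 51 52 49
f 52 47 53
f 52 53 49
f 53 47 54
f 53 54 49
f 54 47 55
f 54 55 49
f 55 47 56
f 55 56 49
f 56 47 57
f 56 57 49
f 57 47 58
f 57 58 49
f 58 47 59
f 58 59 49
f 59 47 60
f 59 60 49
f 60 47 61
f 60 61 49
f 61 47 62
f 61 62 49
f 62 47 48
f 62 48 49



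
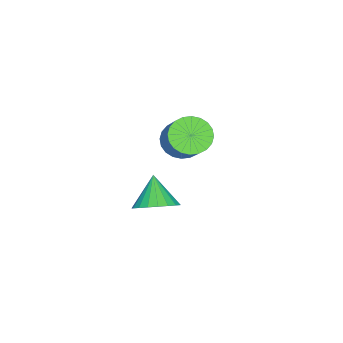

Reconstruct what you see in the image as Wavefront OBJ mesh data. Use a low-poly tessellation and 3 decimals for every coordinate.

v -2.865 0.918 -3.754
v -1.991 0.534 -3.292
v -3.775 0.322 -2.526
v -2.018 0.937 -3.116
v -2.191 1.337 -3.051
v -2.481 1.665 -3.107
v -2.837 1.863 -3.275
v -3.198 1.898 -3.526
v -3.501 1.763 -3.816
v -3.694 1.482 -4.095
v -3.744 1.104 -4.316
v -3.642 0.693 -4.439
v -3.405 0.321 -4.444
v -3.075 0.052 -4.329
v -2.708 -0.067 -4.115
v -2.369 -0.016 -3.838
v -2.115 0.197 -3.547
v -3.675 1.749 0.399
v -2.986 1.095 0.263
v -1.755 2.077 1.786
v -2.445 2.731 1.921
v -2.888 1.358 0.014
v -1.657 2.339 1.537
v -2.909 1.68 -0.176
v -1.679 2.661 1.347
v -3.048 2.013 -0.278
v -1.817 2.994 1.244
v -3.281 2.305 -0.278
v -2.051 3.286 1.245
v -3.575 2.513 -0.174
v -2.345 3.494 1.348
v -3.884 2.605 0.016
v -2.654 3.586 1.539
v -4.162 2.566 0.265
v -2.931 3.547 1.788
v -4.365 2.403 0.534
v -3.134 3.385 2.057
v -4.463 2.141 0.783
v -3.232 3.122 2.306
v -4.441 1.819 0.973
v -3.211 2.8 2.496
v -4.303 1.486 1.076
v -3.072 2.467 2.598
v -4.069 1.194 1.075
v -2.839 2.175 2.598
v -3.775 0.986 0.972
v -2.545 1.967 2.494
v -3.466 0.894 0.781
v -2.236 1.875 2.304
v -3.189 0.933 0.532
v -1.958 1.914 2.055
f 2 1 4
f 2 4 3
f 4 1 5
f 4 5 3
f 5 1 6
f 5 6 3
f 6 1 7
f 6 7 3
f 7 1 8
f 7 8 3
f 8 1 9
f 8 9 3
f 9 1 10
f 9 10 3
f 10 1 11
f 10 11 3
f 11 1 12
f 11 12 3
f 12 1 13
f 12 13 3
f 13 1 14
f 13 14 3
f 14 1 15
f 14 15 3
f 15 1 16
f 15 16 3
f 16 1 17
f 16 17 3
f 17 1 2
f 17 2 3
f 19 18 22
f 19 22 20
f 20 22 23
f 20 23 21
f 22 18 24
f 22 24 23
f 23 24 25
f 23 25 21
f 24 18 26
f 24 26 25
f 25 26 27
f 25 27 21
f 26 18 28
f 26 28 27
f 27 28 29
f 27 29 21
f 28 18 30
f 28 30 29
f 29 30 31
f 29 31 21
f 30 18 32
f 30 32 31
f 31 32 33
f 31 33 21
f 32 18 34
f 32 34 33
f 33 34 35
f 33 35 21
f 34 18 36
f 34 36 35
f 35 36 37
f 35 37 21
f 36 18 38
f 36 38 37
f 37 38 39
f 37 39 21
f 38 18 40
f 38 40 39
f 39 40 41
f 39 41 21
f 40 18 42
f 40 42 41
f 41 42 43
f 41 43 21
f 42 18 44
f 42 44 43
f 43 44 45
f 43 45 21
f 44 18 46
f 44 46 45
f 45 46 47
f 45 47 21
f 46 18 48
f 46 48 47
f 47 48 49
f 47 49 21
f 48 18 50
f 48 50 49
f 49 50 51
f 49 51 21
f 50 18 19
f 50 19 51
f 51 19 20
f 51 20 21



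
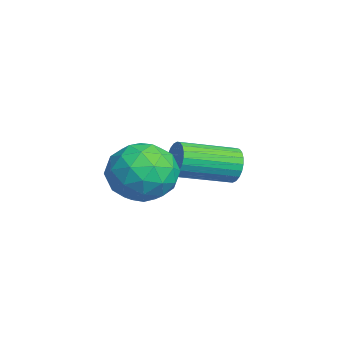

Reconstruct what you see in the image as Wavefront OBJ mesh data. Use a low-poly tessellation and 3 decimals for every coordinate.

v 3.722 -2.385 1.215
v 4.442 -3.039 0.462
v 2.138 -2.841 0.098
v 2.858 -3.495 -0.655
v 2.643 -3.892 0.489
v 3.622 -3.611 1.179
v 2.958 -2.269 -0.619
v 3.937 -1.988 0.071
v 3.969 -2.968 -0.672
v 3.775 -3.971 0.013
v 2.805 -1.909 0.547
v 2.611 -2.912 1.232
v 4.221 -2.672 0.936
v 2.359 -3.208 -0.376
v 2.233 -3.441 0.296
v 2.656 -3.826 -0.147
v 3.739 -3.008 1.358
v 4.162 -3.393 0.916
v 3.105 -3.894 0.932
v 2.418 -2.487 -0.356
v 2.841 -2.872 -0.798
v 3.924 -2.054 0.707
v 4.347 -2.439 0.264
v 3.475 -1.986 -0.372
v 4.366 -3.015 -0.173
v 3.435 -3.283 -0.829
v 3.494 -2.562 -0.808
v 4.07 -2.397 -0.403
v 4.252 -3.604 0.23
v 3.321 -3.872 -0.426
v 3.195 -4.106 0.246
v 3.77 -3.94 0.652
v 3.974 -3.562 -0.436
v 3.259 -2.008 0.986
v 2.328 -2.276 0.33
v 2.81 -1.94 -0.092
v 3.385 -1.774 0.314
v 3.145 -2.597 1.389
v 2.214 -2.865 0.733
v 2.51 -3.483 0.963
v 3.086 -3.318 1.368
v 2.606 -2.318 0.996
v -0.131 0.453 -1.167
v 0.228 0.342 -1.793
v 0.57 -1.665 -1.239
v 0.211 -1.553 -0.613
v 0.439 0.425 -1.622
v 0.782 -1.582 -1.067
v 0.564 0.513 -1.381
v 0.906 -1.494 -0.827
v 0.583 0.592 -1.108
v 0.925 -1.415 -0.554
v 0.494 0.649 -0.844
v 0.836 -1.358 -0.29
v 0.309 0.677 -0.629
v 0.651 -1.33 -0.075
v 0.057 0.671 -0.496
v 0.399 -1.336 0.058
v -0.223 0.632 -0.465
v 0.119 -1.375 0.089
v -0.49 0.565 -0.541
v -0.148 -1.442 0.013
v -0.702 0.482 -0.713
v -0.359 -1.525 -0.158
v -0.826 0.394 -0.953
v -0.484 -1.613 -0.399
v -0.845 0.315 -1.226
v -0.503 -1.692 -0.672
v -0.756 0.258 -1.49
v -0.414 -1.749 -0.936
v -0.571 0.23 -1.705
v -0.229 -1.777 -1.151
v -0.319 0.236 -1.838
v 0.023 -1.771 -1.284
v -0.039 0.275 -1.869
v 0.303 -1.732 -1.315
f 1 38 17
f 38 12 41
f 17 41 6
f 38 41 17
f 1 17 13
f 17 6 18
f 13 18 2
f 17 18 13
f 1 13 22
f 13 2 23
f 22 23 8
f 13 23 22
f 1 22 34
f 22 8 37
f 34 37 11
f 22 37 34
f 1 34 38
f 34 11 42
f 38 42 12
f 34 42 38
f 2 18 29
f 18 6 32
f 29 32 10
f 18 32 29
f 6 41 19
f 41 12 40
f 19 40 5
f 41 40 19
f 12 42 39
f 42 11 35
f 39 35 3
f 42 35 39
f 11 37 36
f 37 8 24
f 36 24 7
f 37 24 36
f 8 23 28
f 23 2 25
f 28 25 9
f 23 25 28
f 4 30 16
f 30 10 31
f 16 31 5
f 30 31 16
f 4 16 14
f 16 5 15
f 14 15 3
f 16 15 14
f 4 14 21
f 14 3 20
f 21 20 7
f 14 20 21
f 4 21 26
f 21 7 27
f 26 27 9
f 21 27 26
f 4 26 30
f 26 9 33
f 30 33 10
f 26 33 30
f 5 31 19
f 31 10 32
f 19 32 6
f 31 32 19
f 3 15 39
f 15 5 40
f 39 40 12
f 15 40 39
f 7 20 36
f 20 3 35
f 36 35 11
f 20 35 36
f 9 27 28
f 27 7 24
f 28 24 8
f 27 24 28
f 10 33 29
f 33 9 25
f 29 25 2
f 33 25 29
f 44 43 47
f 44 47 45
f 45 47 48
f 45 48 46
f 47 43 49
f 47 49 48
f 48 49 50
f 48 50 46
f 49 43 51
f 49 51 50
f 50 51 52
f 50 52 46
f 51 43 53
f 51 53 52
f 52 53 54
f 52 54 46
f 53 43 55
f 53 55 54
f 54 55 56
f 54 56 46
f 55 43 57
f 55 57 56
f 56 57 58
f 56 58 46
f 57 43 59
f 57 59 58
f 58 59 60
f 58 60 46
f 59 43 61
f 59 61 60
f 60 61 62
f 60 62 46
f 61 43 63
f 61 63 62
f 62 63 64
f 62 64 46
f 63 43 65
f 63 65 64
f 64 65 66
f 64 66 46
f 65 43 67
f 65 67 66
f 66 67 68
f 66 68 46
f 67 43 69
f 67 69 68
f 68 69 70
f 68 70 46
f 69 43 71
f 69 71 70
f 70 71 72
f 70 72 46
f 71 43 73
f 71 73 72
f 72 73 74
f 72 74 46
f 73 43 75
f 73 75 74
f 74 75 76
f 74 76 46
f 75 43 44
f 75 44 76
f 76 44 45
f 76 45 46



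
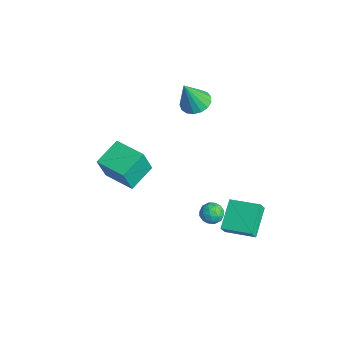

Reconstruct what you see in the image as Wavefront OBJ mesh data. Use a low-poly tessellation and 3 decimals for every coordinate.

v 4.134 1.672 -0.979
v 4.6 1.194 -1.289
v 3.26 0.866 -1.051
v 3.726 0.388 -1.361
v 3.806 0.574 -0.654
v 4.346 1.072 -0.609
v 3.514 0.988 -1.731
v 4.054 1.486 -1.686
v 4.217 0.771 -1.754
v 4.397 0.515 -1.088
v 3.463 1.545 -1.252
v 3.643 1.289 -0.586
v 4.444 1.503 -1.127
v 3.416 0.557 -1.213
v 3.463 0.666 -0.797
v 3.737 0.385 -0.979
v 4.295 1.432 -0.728
v 4.569 1.151 -0.91
v 4.102 0.787 -0.537
v 3.291 0.909 -1.43
v 3.565 0.628 -1.612
v 4.123 1.675 -1.361
v 4.397 1.394 -1.543
v 3.758 1.273 -1.803
v 4.492 0.974 -1.583
v 3.978 0.501 -1.626
v 3.854 0.853 -1.843
v 4.171 1.146 -1.817
v 4.599 0.824 -1.192
v 4.085 0.35 -1.234
v 4.132 0.459 -0.818
v 4.449 0.752 -0.792
v 4.373 0.576 -1.465
v 3.775 1.71 -1.106
v 3.261 1.236 -1.148
v 3.411 1.308 -1.548
v 3.728 1.601 -1.522
v 3.882 1.559 -0.714
v 3.368 1.086 -0.757
v 3.689 0.914 -0.523
v 4.006 1.207 -0.497
v 3.487 1.484 -0.875
v 3.387 1.8 -3.45
v 2.052 2.872 -2.416
v 3.138 2.173 -4.16
v 1.803 3.246 -3.126
v 4.657 3.134 -3.194
v 3.322 4.207 -2.16
v 4.408 3.508 -3.904
v 3.073 4.58 -2.87
v -3.776 3.107 1.292
v -3.188 3.835 1.547
v -3.624 2.313 3.208
v -3.612 3.995 1.647
v -4.074 3.951 1.666
v -4.468 3.715 1.599
v -4.703 3.339 1.462
v -4.726 2.91 1.286
v -4.531 2.526 1.111
v -4.164 2.276 0.978
v -3.708 2.216 0.917
v -3.267 2.36 0.941
v -2.943 2.676 1.046
v -2.81 3.09 1.208
v -2.899 3.509 1.388
v -1.999 -3.032 -1.83
v -1.695 -3.639 -0.076
v -2.822 -1.537 -1.17
v -2.518 -2.143 0.584
v -0.242 -2.077 -1.804
v 0.062 -2.683 -0.05
v -1.065 -0.581 -1.144
v -0.761 -1.188 0.61
f 1 38 17
f 38 12 41
f 17 41 6
f 38 41 17
f 1 17 13
f 17 6 18
f 13 18 2
f 17 18 13
f 1 13 22
f 13 2 23
f 22 23 8
f 13 23 22
f 1 22 34
f 22 8 37
f 34 37 11
f 22 37 34
f 1 34 38
f 34 11 42
f 38 42 12
f 34 42 38
f 2 18 29
f 18 6 32
f 29 32 10
f 18 32 29
f 6 41 19
f 41 12 40
f 19 40 5
f 41 40 19
f 12 42 39
f 42 11 35
f 39 35 3
f 42 35 39
f 11 37 36
f 37 8 24
f 36 24 7
f 37 24 36
f 8 23 28
f 23 2 25
f 28 25 9
f 23 25 28
f 4 30 16
f 30 10 31
f 16 31 5
f 30 31 16
f 4 16 14
f 16 5 15
f 14 15 3
f 16 15 14
f 4 14 21
f 14 3 20
f 21 20 7
f 14 20 21
f 4 21 26
f 21 7 27
f 26 27 9
f 21 27 26
f 4 26 30
f 26 9 33
f 30 33 10
f 26 33 30
f 5 31 19
f 31 10 32
f 19 32 6
f 31 32 19
f 3 15 39
f 15 5 40
f 39 40 12
f 15 40 39
f 7 20 36
f 20 3 35
f 36 35 11
f 20 35 36
f 9 27 28
f 27 7 24
f 28 24 8
f 27 24 28
f 10 33 29
f 33 9 25
f 29 25 2
f 33 25 29
f 44 46 43
f 47 44 43
f 43 46 45
f 45 47 43
f 44 50 46
f 48 44 47
f 48 50 44
f 46 50 45
f 49 47 45
f 45 50 49
f 49 48 47
f 50 48 49
f 52 51 54
f 52 54 53
f 54 51 55
f 54 55 53
f 55 51 56
f 55 56 53
f 56 51 57
f 56 57 53
f 57 51 58
f 57 58 53
f 58 51 59
f 58 59 53
f 59 51 60
f 59 60 53
f 60 51 61
f 60 61 53
f 61 51 62
f 61 62 53
f 62 51 63
f 62 63 53
f 63 51 64
f 63 64 53
f 64 51 65
f 64 65 53
f 65 51 52
f 65 52 53
f 67 69 66
f 70 67 66
f 66 69 68
f 68 70 66
f 67 73 69
f 71 67 70
f 71 73 67
f 69 73 68
f 72 70 68
f 68 73 72
f 72 71 70
f 73 71 72



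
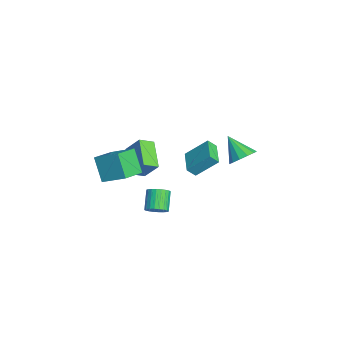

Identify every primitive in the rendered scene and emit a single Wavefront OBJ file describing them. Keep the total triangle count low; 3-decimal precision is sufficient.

v -0.496 4.166 -1.577
v 0.129 3.43 -1.481
v -1.604 3.394 -0.283
v 0.283 3.811 -1.121
v 0.191 4.305 -0.906
v -0.12 4.755 -0.904
v -0.55 5.017 -1.115
v -0.963 5.01 -1.473
v -1.228 4.734 -1.864
v -1.26 4.278 -2.164
v -1.05 3.787 -2.277
v -0.664 3.415 -2.168
v -0.224 3.282 -1.871
v -4.63 1.187 -3.894
v -4.341 2.602 -2.553
v -4.667 1.755 -4.485
v -4.378 3.169 -3.144
v -2.842 1.051 -4.136
v -2.553 2.465 -2.795
v -2.879 1.618 -4.727
v -2.59 3.033 -3.386
v 1.53 -5.106 0.85
v 2.364 -3.799 1.663
v 0.283 -3.981 0.322
v 1.117 -2.675 1.134
v 2.483 -4.765 -0.674
v 3.317 -3.459 0.138
v 1.236 -3.641 -1.203
v 2.07 -2.334 -0.39
v 4.424 -1.795 -2.074
v 4.884 -1.972 -1.549
v 3.875 -1.723 -0.581
v 3.416 -1.545 -1.106
v 4.931 -1.696 -1.572
v 3.922 -1.447 -0.604
v 4.9 -1.435 -1.671
v 3.891 -1.185 -0.703
v 4.797 -1.228 -1.831
v 3.788 -0.979 -0.863
v 4.637 -1.108 -2.029
v 3.629 -0.859 -1.061
v 4.445 -1.093 -2.233
v 3.436 -0.844 -1.265
v 4.25 -1.184 -2.413
v 3.241 -0.935 -1.445
v 4.081 -1.368 -2.542
v 3.072 -1.119 -1.574
v 3.965 -1.617 -2.599
v 2.956 -1.368 -1.631
v 3.918 -1.893 -2.576
v 2.909 -1.644 -1.608
v 3.949 -2.155 -2.477
v 2.94 -1.905 -1.509
v 4.052 -2.361 -2.317
v 3.043 -2.112 -1.349
v 4.211 -2.481 -2.119
v 3.203 -2.232 -1.151
v 4.404 -2.496 -1.915
v 3.395 -2.247 -0.947
v 4.599 -2.405 -1.735
v 3.59 -2.156 -0.767
v 4.768 -2.221 -1.606
v 3.759 -1.972 -0.638
v -1.452 -2.918 -0.753
v -0.85 -2.144 0.46
v -1.705 -1.989 -1.22
v -1.104 -1.215 -0.006
v 0.404 -2.885 -1.694
v 1.005 -2.111 -0.48
v 0.15 -1.956 -2.16
v 0.752 -1.182 -0.947
f 2 1 4
f 2 4 3
f 4 1 5
f 4 5 3
f 5 1 6
f 5 6 3
f 6 1 7
f 6 7 3
f 7 1 8
f 7 8 3
f 8 1 9
f 8 9 3
f 9 1 10
f 9 10 3
f 10 1 11
f 10 11 3
f 11 1 12
f 11 12 3
f 12 1 13
f 12 13 3
f 13 1 2
f 13 2 3
f 15 17 14
f 18 15 14
f 14 17 16
f 16 18 14
f 15 21 17
f 19 15 18
f 19 21 15
f 17 21 16
f 20 18 16
f 16 21 20
f 20 19 18
f 21 19 20
f 23 25 22
f 26 23 22
f 22 25 24
f 24 26 22
f 23 29 25
f 27 23 26
f 27 29 23
f 25 29 24
f 28 26 24
f 24 29 28
f 28 27 26
f 29 27 28
f 31 30 34
f 31 34 32
f 32 34 35
f 32 35 33
f 34 30 36
f 34 36 35
f 35 36 37
f 35 37 33
f 36 30 38
f 36 38 37
f 37 38 39
f 37 39 33
f 38 30 40
f 38 40 39
f 39 40 41
f 39 41 33
f 40 30 42
f 40 42 41
f 41 42 43
f 41 43 33
f 42 30 44
f 42 44 43
f 43 44 45
f 43 45 33
f 44 30 46
f 44 46 45
f 45 46 47
f 45 47 33
f 46 30 48
f 46 48 47
f 47 48 49
f 47 49 33
f 48 30 50
f 48 50 49
f 49 50 51
f 49 51 33
f 50 30 52
f 50 52 51
f 51 52 53
f 51 53 33
f 52 30 54
f 52 54 53
f 53 54 55
f 53 55 33
f 54 30 56
f 54 56 55
f 55 56 57
f 55 57 33
f 56 30 58
f 56 58 57
f 57 58 59
f 57 59 33
f 58 30 60
f 58 60 59
f 59 60 61
f 59 61 33
f 60 30 62
f 60 62 61
f 61 62 63
f 61 63 33
f 62 30 31
f 62 31 63
f 63 31 32
f 63 32 33
f 65 67 64
f 68 65 64
f 64 67 66
f 66 68 64
f 65 71 67
f 69 65 68
f 69 71 65
f 67 71 66
f 70 68 66
f 66 71 70
f 70 69 68
f 71 69 70



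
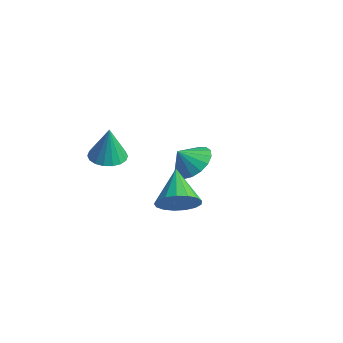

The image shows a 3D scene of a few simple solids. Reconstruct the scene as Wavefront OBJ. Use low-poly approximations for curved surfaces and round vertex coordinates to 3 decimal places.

v 0.544 -2.605 2.117
v 1.079 -3.172 2.09
v 0.656 -2.575 3.683
v 1.271 -2.883 2.071
v 1.319 -2.54 2.061
v 1.214 -2.209 2.062
v 0.976 -1.957 2.074
v 0.652 -1.833 2.095
v 0.307 -1.862 2.12
v 0.009 -2.038 2.144
v -0.183 -2.327 2.164
v -0.231 -2.671 2.174
v -0.126 -3.001 2.173
v 0.113 -3.253 2.16
v 0.436 -3.377 2.14
v 0.781 -3.348 2.115
v -0.529 2.373 -1.116
v 0.119 2.824 -0.535
v -0.831 1.787 -0.324
v -0.27 3.083 -0.492
v -0.718 3.179 -0.592
v -1.123 3.091 -0.811
v -1.392 2.838 -1.101
v -1.463 2.478 -1.394
v -1.32 2.095 -1.623
v -0.996 1.775 -1.736
v -0.565 1.592 -1.707
v -0.126 1.588 -1.543
v 0.221 1.764 -1.281
v 0.396 2.079 -0.981
v 0.359 2.462 -0.712
v 4.02 -1.825 1.092
v 4.599 -1.145 1.267
v 2.78 -0.995 1.968
v 4.411 -1.028 0.891
v 4.134 -1.095 0.562
v 3.831 -1.328 0.354
v 3.571 -1.675 0.315
v 3.414 -2.057 0.454
v 3.396 -2.386 0.74
v 3.521 -2.586 1.106
v 3.76 -2.611 1.469
v 4.058 -2.457 1.746
v 4.348 -2.158 1.873
v 4.563 -1.782 1.821
v 4.653 -1.417 1.602
f 2 1 4
f 2 4 3
f 4 1 5
f 4 5 3
f 5 1 6
f 5 6 3
f 6 1 7
f 6 7 3
f 7 1 8
f 7 8 3
f 8 1 9
f 8 9 3
f 9 1 10
f 9 10 3
f 10 1 11
f 10 11 3
f 11 1 12
f 11 12 3
f 12 1 13
f 12 13 3
f 13 1 14
f 13 14 3
f 14 1 15
f 14 15 3
f 15 1 16
f 15 16 3
f 16 1 2
f 16 2 3
f 18 17 20
f 18 20 19
f 20 17 21
f 20 21 19
f 21 17 22
f 21 22 19
f 22 17 23
f 22 23 19
f 23 17 24
f 23 24 19
f 24 17 25
f 24 25 19
f 25 17 26
f 25 26 19
f 26 17 27
f 26 27 19
f 27 17 28
f 27 28 19
f 28 17 29
f 28 29 19
f 29 17 30
f 29 30 19
f 30 17 31
f 30 31 19
f 31 17 18
f 31 18 19
f 33 32 35
f 33 35 34
f 35 32 36
f 35 36 34
f 36 32 37
f 36 37 34
f 37 32 38
f 37 38 34
f 38 32 39
f 38 39 34
f 39 32 40
f 39 40 34
f 40 32 41
f 40 41 34
f 41 32 42
f 41 42 34
f 42 32 43
f 42 43 34
f 43 32 44
f 43 44 34
f 44 32 45
f 44 45 34
f 45 32 46
f 45 46 34
f 46 32 33
f 46 33 34



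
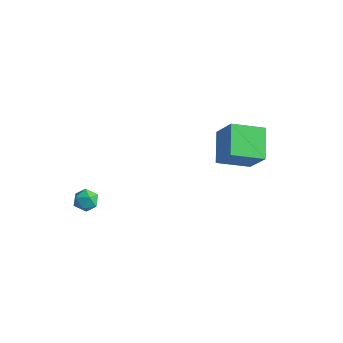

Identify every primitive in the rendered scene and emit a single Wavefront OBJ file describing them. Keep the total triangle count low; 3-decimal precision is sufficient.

v 0.881 3.302 0.485
v 2.049 3.056 2.102
v 2.093 4.723 -0.174
v 3.261 4.476 1.444
v 1.959 1.924 -0.504
v 3.127 1.677 1.114
v 3.171 3.344 -1.162
v 4.339 3.098 0.455
v -2.873 -3.329 -3.088
v -2.205 -2.968 -2.975
v -2.715 -3.952 -2.025
v -2.047 -3.591 -1.912
v -2.707 -3.202 -1.863
v -2.805 -2.817 -2.52
v -2.115 -4.103 -2.48
v -2.213 -3.718 -3.137
v -1.737 -3.446 -2.6
v -2.103 -2.889 -2.219
v -2.817 -4.031 -2.781
v -3.183 -3.474 -2.4
f 2 4 1
f 5 2 1
f 1 4 3
f 3 5 1
f 2 8 4
f 6 2 5
f 6 8 2
f 4 8 3
f 7 5 3
f 3 8 7
f 7 6 5
f 8 6 7
f 9 20 14
f 9 14 10
f 9 10 16
f 9 16 19
f 9 19 20
f 10 14 18
f 14 20 13
f 20 19 11
f 19 16 15
f 16 10 17
f 12 18 13
f 12 13 11
f 12 11 15
f 12 15 17
f 12 17 18
f 13 18 14
f 11 13 20
f 15 11 19
f 17 15 16
f 18 17 10



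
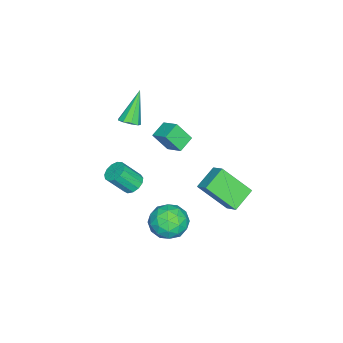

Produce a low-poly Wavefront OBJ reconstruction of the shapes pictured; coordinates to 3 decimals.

v 2.245 1.891 -2.958
v 3.141 2.276 -3.404
v 3.179 1.224 -1.656
v 4.075 1.609 -2.102
v 3.354 2.282 -1.682
v 2.777 2.694 -2.486
v 3.543 0.806 -2.574
v 2.966 1.218 -3.378
v 3.944 1.605 -3.167
v 3.827 2.517 -2.615
v 2.493 0.983 -2.445
v 2.376 1.895 -1.893
v 2.611 2.142 -3.295
v 3.709 1.358 -1.765
v 3.285 1.754 -1.518
v 3.812 1.98 -1.78
v 2.397 2.388 -2.756
v 2.924 2.614 -3.018
v 3.049 2.618 -2.006
v 3.396 0.886 -2.042
v 3.923 1.112 -2.304
v 2.508 1.52 -3.28
v 3.035 1.746 -3.542
v 3.271 0.882 -3.054
v 3.61 1.974 -3.418
v 4.158 1.581 -2.653
v 3.846 1.11 -2.93
v 3.507 1.352 -3.403
v 3.541 2.51 -3.094
v 4.09 2.118 -2.329
v 3.666 2.514 -2.081
v 3.327 2.756 -2.554
v 4.013 2.115 -2.954
v 2.23 1.382 -2.731
v 2.779 0.99 -1.966
v 2.993 0.744 -2.506
v 2.654 0.986 -2.979
v 2.162 1.919 -2.407
v 2.71 1.526 -1.642
v 2.813 2.148 -1.657
v 2.474 2.39 -2.13
v 2.307 1.385 -2.106
v 1.071 -1.174 2.499
v 1.497 -0.883 2.783
v -0.071 -1.066 4.101
v 1.255 -0.622 2.593
v 0.927 -0.619 2.359
v 0.665 -0.876 2.19
v 0.594 -1.273 2.166
v 0.745 -1.623 2.297
v 1.049 -1.763 2.523
v 1.363 -1.628 2.738
v 1.54 -1.28 2.84
v 2.398 -0.431 -0.97
v 2.785 -0.76 -1.359
v 3.249 -1.538 -0.24
v 2.862 -1.209 0.15
v 2.975 -0.477 -1.241
v 3.44 -1.256 -0.122
v 2.983 -0.18 -1.038
v 3.447 -0.958 0.081
v 2.804 0.038 -0.812
v 3.269 -0.74 0.307
v 2.497 0.107 -0.637
v 2.961 -0.671 0.482
v 2.158 0.005 -0.567
v 2.622 -0.773 0.552
v 1.895 -0.235 -0.625
v 2.36 -1.013 0.494
v 1.792 -0.537 -0.792
v 2.256 -1.316 0.327
v 1.881 -0.806 -1.016
v 2.346 -1.584 0.103
v 2.134 -0.955 -1.225
v 2.599 -1.733 -0.106
v 2.471 -0.938 -1.353
v 2.936 -1.716 -0.234
v -0.139 0.942 1.111
v 0.082 0.237 2.131
v 0.294 1.816 1.621
v 0.515 1.11 2.641
v 0.745 0.71 0.759
v 0.966 0.004 1.779
v 1.178 1.583 1.269
v 1.399 0.878 2.289
v -0.14 1.935 -2.606
v -1.363 2.329 -1.979
v -0.413 3.44 -4.087
v -1.637 3.834 -3.461
v 0.377 2.606 -2.019
v -0.847 3 -1.393
v 0.103 4.111 -3.501
v -1.12 4.505 -2.874
f 1 38 17
f 38 12 41
f 17 41 6
f 38 41 17
f 1 17 13
f 17 6 18
f 13 18 2
f 17 18 13
f 1 13 22
f 13 2 23
f 22 23 8
f 13 23 22
f 1 22 34
f 22 8 37
f 34 37 11
f 22 37 34
f 1 34 38
f 34 11 42
f 38 42 12
f 34 42 38
f 2 18 29
f 18 6 32
f 29 32 10
f 18 32 29
f 6 41 19
f 41 12 40
f 19 40 5
f 41 40 19
f 12 42 39
f 42 11 35
f 39 35 3
f 42 35 39
f 11 37 36
f 37 8 24
f 36 24 7
f 37 24 36
f 8 23 28
f 23 2 25
f 28 25 9
f 23 25 28
f 4 30 16
f 30 10 31
f 16 31 5
f 30 31 16
f 4 16 14
f 16 5 15
f 14 15 3
f 16 15 14
f 4 14 21
f 14 3 20
f 21 20 7
f 14 20 21
f 4 21 26
f 21 7 27
f 26 27 9
f 21 27 26
f 4 26 30
f 26 9 33
f 30 33 10
f 26 33 30
f 5 31 19
f 31 10 32
f 19 32 6
f 31 32 19
f 3 15 39
f 15 5 40
f 39 40 12
f 15 40 39
f 7 20 36
f 20 3 35
f 36 35 11
f 20 35 36
f 9 27 28
f 27 7 24
f 28 24 8
f 27 24 28
f 10 33 29
f 33 9 25
f 29 25 2
f 33 25 29
f 44 43 46
f 44 46 45
f 46 43 47
f 46 47 45
f 47 43 48
f 47 48 45
f 48 43 49
f 48 49 45
f 49 43 50
f 49 50 45
f 50 43 51
f 50 51 45
f 51 43 52
f 51 52 45
f 52 43 53
f 52 53 45
f 53 43 44
f 53 44 45
f 55 54 58
f 55 58 56
f 56 58 59
f 56 59 57
f 58 54 60
f 58 60 59
f 59 60 61
f 59 61 57
f 60 54 62
f 60 62 61
f 61 62 63
f 61 63 57
f 62 54 64
f 62 64 63
f 63 64 65
f 63 65 57
f 64 54 66
f 64 66 65
f 65 66 67
f 65 67 57
f 66 54 68
f 66 68 67
f 67 68 69
f 67 69 57
f 68 54 70
f 68 70 69
f 69 70 71
f 69 71 57
f 70 54 72
f 70 72 71
f 71 72 73
f 71 73 57
f 72 54 74
f 72 74 73
f 73 74 75
f 73 75 57
f 74 54 76
f 74 76 75
f 75 76 77
f 75 77 57
f 76 54 55
f 76 55 77
f 77 55 56
f 77 56 57
f 79 81 78
f 82 79 78
f 78 81 80
f 80 82 78
f 79 85 81
f 83 79 82
f 83 85 79
f 81 85 80
f 84 82 80
f 80 85 84
f 84 83 82
f 85 83 84
f 87 89 86
f 90 87 86
f 86 89 88
f 88 90 86
f 87 93 89
f 91 87 90
f 91 93 87
f 89 93 88
f 92 90 88
f 88 93 92
f 92 91 90
f 93 91 92



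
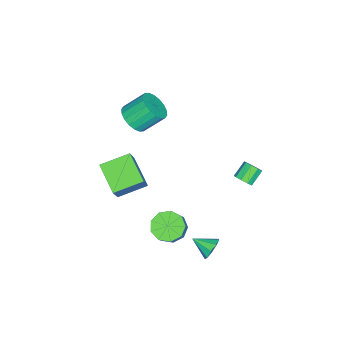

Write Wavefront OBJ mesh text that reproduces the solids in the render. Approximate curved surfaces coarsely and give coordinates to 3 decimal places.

v 2.556 1.421 -3.418
v 3.348 1.241 -3.983
v 4.137 1.458 -2.948
v 3.344 1.639 -2.382
v 3.194 1.9 -4.004
v 3.982 2.117 -2.969
v 2.741 2.335 -3.751
v 3.53 2.553 -2.715
v 2.201 2.342 -3.342
v 2.99 2.56 -2.306
v 1.828 1.919 -2.968
v 2.616 2.137 -1.932
v 1.795 1.263 -2.805
v 2.583 1.48 -1.769
v 2.118 0.68 -2.928
v 2.906 0.898 -1.893
v 2.646 0.445 -3.281
v 3.434 0.663 -2.245
v 3.131 0.666 -3.698
v 3.92 0.884 -2.662
v 1.795 -1.12 1.276
v 2.791 -0.88 2.78
v 2.874 0.226 0.346
v 3.87 0.467 1.85
v 2.93 -2.407 0.73
v 3.926 -2.166 2.234
v 4.009 -1.06 -0.2
v 5.005 -0.82 1.304
v 2.692 4.04 -4.107
v 3.28 3.879 -4.561
v 2.788 2.88 -3.573
v 3.45 4.096 -4.121
v 3.265 4.287 -3.674
v 2.812 4.362 -3.43
v 2.303 4.286 -3.503
v 1.976 4.095 -3.859
v 1.984 3.878 -4.331
v 2.323 3.736 -4.699
v 2.835 3.737 -4.79
v -0.188 -2.113 2.648
v 0.728 -1.948 2.987
v 0.124 -0.902 4.11
v -0.792 -1.067 3.772
v 0.681 -1.64 2.675
v 0.078 -0.594 3.799
v 0.463 -1.426 2.358
v -0.141 -0.38 3.482
v 0.116 -1.348 2.099
v -0.488 -0.301 3.222
v -0.292 -1.421 1.948
v -0.896 -0.375 3.072
v -0.679 -1.631 1.936
v -1.283 -0.585 3.06
v -0.969 -1.937 2.065
v -1.572 -0.891 3.189
v -1.104 -2.278 2.31
v -1.708 -1.232 3.433
v -1.058 -2.586 2.621
v -1.661 -1.54 3.745
v -0.839 -2.8 2.938
v -1.443 -1.754 4.062
v -0.492 -2.879 3.198
v -1.096 -1.832 4.321
v -0.084 -2.805 3.348
v -0.688 -1.759 4.472
v 0.303 -2.595 3.36
v -0.301 -1.549 4.484
v 0.592 -2.289 3.231
v -0.011 -1.243 4.355
v -3.088 3.409 -3.639
v -2.693 3.447 -3.163
v -3.556 3.708 -2.466
v -3.952 3.671 -2.941
v -2.73 3.825 -3.351
v -3.593 4.086 -2.653
v -2.935 4.009 -3.673
v -3.798 4.27 -2.976
v -3.211 3.912 -3.98
v -4.075 4.174 -3.282
v -3.431 3.58 -4.126
v -4.294 3.842 -3.429
v -3.49 3.168 -4.045
v -4.353 3.43 -3.348
v -3.361 2.869 -3.774
v -4.224 3.13 -3.076
v -3.105 2.823 -3.439
v -3.968 3.084 -2.742
v -2.841 3.051 -3.198
v -3.704 3.312 -2.5
f 2 1 5
f 2 5 3
f 3 5 6
f 3 6 4
f 5 1 7
f 5 7 6
f 6 7 8
f 6 8 4
f 7 1 9
f 7 9 8
f 8 9 10
f 8 10 4
f 9 1 11
f 9 11 10
f 10 11 12
f 10 12 4
f 11 1 13
f 11 13 12
f 12 13 14
f 12 14 4
f 13 1 15
f 13 15 14
f 14 15 16
f 14 16 4
f 15 1 17
f 15 17 16
f 16 17 18
f 16 18 4
f 17 1 19
f 17 19 18
f 18 19 20
f 18 20 4
f 19 1 2
f 19 2 20
f 20 2 3
f 20 3 4
f 22 24 21
f 25 22 21
f 21 24 23
f 23 25 21
f 22 28 24
f 26 22 25
f 26 28 22
f 24 28 23
f 27 25 23
f 23 28 27
f 27 26 25
f 28 26 27
f 30 29 32
f 30 32 31
f 32 29 33
f 32 33 31
f 33 29 34
f 33 34 31
f 34 29 35
f 34 35 31
f 35 29 36
f 35 36 31
f 36 29 37
f 36 37 31
f 37 29 38
f 37 38 31
f 38 29 39
f 38 39 31
f 39 29 30
f 39 30 31
f 41 40 44
f 41 44 42
f 42 44 45
f 42 45 43
f 44 40 46
f 44 46 45
f 45 46 47
f 45 47 43
f 46 40 48
f 46 48 47
f 47 48 49
f 47 49 43
f 48 40 50
f 48 50 49
f 49 50 51
f 49 51 43
f 50 40 52
f 50 52 51
f 51 52 53
f 51 53 43
f 52 40 54
f 52 54 53
f 53 54 55
f 53 55 43
f 54 40 56
f 54 56 55
f 55 56 57
f 55 57 43
f 56 40 58
f 56 58 57
f 57 58 59
f 57 59 43
f 58 40 60
f 58 60 59
f 59 60 61
f 59 61 43
f 60 40 62
f 60 62 61
f 61 62 63
f 61 63 43
f 62 40 64
f 62 64 63
f 63 64 65
f 63 65 43
f 64 40 66
f 64 66 65
f 65 66 67
f 65 67 43
f 66 40 68
f 66 68 67
f 67 68 69
f 67 69 43
f 68 40 41
f 68 41 69
f 69 41 42
f 69 42 43
f 71 70 74
f 71 74 72
f 72 74 75
f 72 75 73
f 74 70 76
f 74 76 75
f 75 76 77
f 75 77 73
f 76 70 78
f 76 78 77
f 77 78 79
f 77 79 73
f 78 70 80
f 78 80 79
f 79 80 81
f 79 81 73
f 80 70 82
f 80 82 81
f 81 82 83
f 81 83 73
f 82 70 84
f 82 84 83
f 83 84 85
f 83 85 73
f 84 70 86
f 84 86 85
f 85 86 87
f 85 87 73
f 86 70 88
f 86 88 87
f 87 88 89
f 87 89 73
f 88 70 71
f 88 71 89
f 89 71 72
f 89 72 73



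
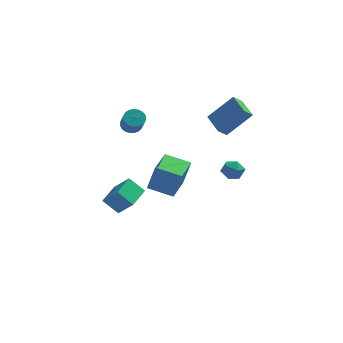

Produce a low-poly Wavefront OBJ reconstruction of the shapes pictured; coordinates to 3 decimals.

v -2.463 2.035 1.504
v -2.006 2.485 1.759
v -1.76 1.595 2.89
v -2.217 1.145 2.636
v -2.251 2.572 1.881
v -2.005 1.683 3.012
v -2.532 2.567 1.938
v -2.286 1.678 3.069
v -2.801 2.47 1.92
v -2.555 1.58 3.051
v -3.012 2.297 1.83
v -2.766 1.408 2.961
v -3.128 2.079 1.684
v -2.882 1.19 2.815
v -3.129 1.853 1.506
v -2.883 0.964 2.638
v -3.015 1.659 1.329
v -2.769 0.77 2.46
v -2.805 1.53 1.182
v -2.559 0.64 2.313
v -2.536 1.488 1.09
v -2.29 0.598 2.221
v -2.255 1.54 1.07
v -2.009 0.651 2.202
v -2.01 1.678 1.126
v -1.764 0.789 2.257
v -1.843 1.878 1.246
v -1.597 0.988 2.378
v -1.783 2.105 1.412
v -1.537 1.215 2.543
v -1.841 2.319 1.593
v -1.595 1.43 2.724
v -4.18 0.245 -4.174
v -3.253 -0.314 -3.024
v -3.529 1.788 -3.949
v -2.602 1.229 -2.798
v -3.218 -0.029 -5.082
v -2.291 -0.588 -3.931
v -2.567 1.514 -4.856
v -1.64 0.955 -3.706
v 3.401 2.336 -2.669
v 4.11 2.002 -2.873
v 3.25 1.438 -1.727
v 3.959 1.104 -1.931
v 3.94 1.836 -1.584
v 4.033 2.391 -2.166
v 3.327 1.049 -2.434
v 3.42 1.604 -3.016
v 4.064 1.207 -2.727
v 4.443 1.694 -2.202
v 2.917 1.746 -2.398
v 3.296 2.233 -1.873
v -1.312 -4.493 0.196
v -0.838 -4.542 1.952
v -0.796 -2.604 0.109
v -0.322 -2.653 1.865
v 0.202 -4.927 -0.225
v 0.676 -4.976 1.531
v 0.718 -3.038 -0.312
v 1.192 -3.087 1.444
v 3.25 -0.644 2.298
v 2.728 -1.022 2.867
v 2.629 0.753 2.656
v 2.107 0.375 3.226
v 4.753 -0.375 3.854
v 4.231 -0.753 4.424
v 4.132 1.022 4.213
v 3.61 0.644 4.782
f 2 1 5
f 2 5 3
f 3 5 6
f 3 6 4
f 5 1 7
f 5 7 6
f 6 7 8
f 6 8 4
f 7 1 9
f 7 9 8
f 8 9 10
f 8 10 4
f 9 1 11
f 9 11 10
f 10 11 12
f 10 12 4
f 11 1 13
f 11 13 12
f 12 13 14
f 12 14 4
f 13 1 15
f 13 15 14
f 14 15 16
f 14 16 4
f 15 1 17
f 15 17 16
f 16 17 18
f 16 18 4
f 17 1 19
f 17 19 18
f 18 19 20
f 18 20 4
f 19 1 21
f 19 21 20
f 20 21 22
f 20 22 4
f 21 1 23
f 21 23 22
f 22 23 24
f 22 24 4
f 23 1 25
f 23 25 24
f 24 25 26
f 24 26 4
f 25 1 27
f 25 27 26
f 26 27 28
f 26 28 4
f 27 1 29
f 27 29 28
f 28 29 30
f 28 30 4
f 29 1 31
f 29 31 30
f 30 31 32
f 30 32 4
f 31 1 2
f 31 2 32
f 32 2 3
f 32 3 4
f 34 36 33
f 37 34 33
f 33 36 35
f 35 37 33
f 34 40 36
f 38 34 37
f 38 40 34
f 36 40 35
f 39 37 35
f 35 40 39
f 39 38 37
f 40 38 39
f 41 52 46
f 41 46 42
f 41 42 48
f 41 48 51
f 41 51 52
f 42 46 50
f 46 52 45
f 52 51 43
f 51 48 47
f 48 42 49
f 44 50 45
f 44 45 43
f 44 43 47
f 44 47 49
f 44 49 50
f 45 50 46
f 43 45 52
f 47 43 51
f 49 47 48
f 50 49 42
f 54 56 53
f 57 54 53
f 53 56 55
f 55 57 53
f 54 60 56
f 58 54 57
f 58 60 54
f 56 60 55
f 59 57 55
f 55 60 59
f 59 58 57
f 60 58 59
f 62 64 61
f 65 62 61
f 61 64 63
f 63 65 61
f 62 68 64
f 66 62 65
f 66 68 62
f 64 68 63
f 67 65 63
f 63 68 67
f 67 66 65
f 68 66 67



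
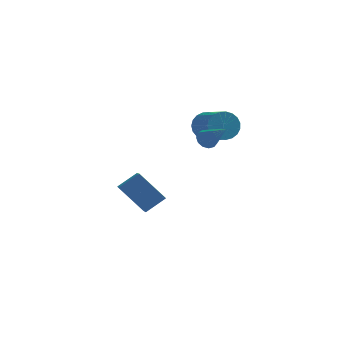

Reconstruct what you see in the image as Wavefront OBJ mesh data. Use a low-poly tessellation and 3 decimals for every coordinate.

v -4.79 3.153 -2.562
v -4.556 1.756 -1.796
v -3.875 3.682 -1.876
v -3.641 2.285 -1.111
v -3.479 2.635 -3.909
v -3.245 1.238 -3.144
v -2.564 3.164 -3.224
v -2.33 1.767 -2.458
v -0.386 2.13 2.355
v 0.002 1.949 1.643
v 0.833 0.468 2.474
v 0.446 0.65 3.185
v 0.227 2.161 1.796
v 1.059 0.681 2.627
v 0.347 2.368 2.045
v 1.178 0.888 2.876
v 0.34 2.533 2.348
v 1.171 1.053 3.178
v 0.207 2.63 2.651
v 1.038 1.149 3.482
v -0.028 2.639 2.904
v 0.803 1.159 3.735
v -0.325 2.561 3.061
v 0.506 1.081 3.892
v -0.632 2.408 3.097
v 0.199 0.928 3.928
v -0.897 2.207 3.004
v -0.066 0.727 3.835
v -1.073 1.993 2.798
v -0.242 0.513 3.629
v -1.131 1.802 2.516
v -0.3 0.322 3.347
v -1.059 1.669 2.206
v -0.228 0.188 3.037
v -0.871 1.614 1.922
v -0.04 0.134 2.753
v -0.599 1.65 1.712
v 0.232 0.169 2.543
v -0.29 1.768 1.614
v 0.541 0.288 2.445
v -0.292 -0.257 2.765
v 0.177 -0.17 2.471
v 0.632 -1.223 3.955
v 0.157 0.067 2.679
v -0.006 0.201 2.914
v -0.259 0.189 3.102
v -0.523 0.037 3.183
v -0.714 -0.209 3.131
v -0.77 -0.471 2.963
v -0.675 -0.664 2.732
v -0.459 -0.728 2.512
v -0.189 -0.642 2.372
v 0.048 -0.434 2.357
f 2 4 1
f 5 2 1
f 1 4 3
f 3 5 1
f 2 8 4
f 6 2 5
f 6 8 2
f 4 8 3
f 7 5 3
f 3 8 7
f 7 6 5
f 8 6 7
f 10 9 13
f 10 13 11
f 11 13 14
f 11 14 12
f 13 9 15
f 13 15 14
f 14 15 16
f 14 16 12
f 15 9 17
f 15 17 16
f 16 17 18
f 16 18 12
f 17 9 19
f 17 19 18
f 18 19 20
f 18 20 12
f 19 9 21
f 19 21 20
f 20 21 22
f 20 22 12
f 21 9 23
f 21 23 22
f 22 23 24
f 22 24 12
f 23 9 25
f 23 25 24
f 24 25 26
f 24 26 12
f 25 9 27
f 25 27 26
f 26 27 28
f 26 28 12
f 27 9 29
f 27 29 28
f 28 29 30
f 28 30 12
f 29 9 31
f 29 31 30
f 30 31 32
f 30 32 12
f 31 9 33
f 31 33 32
f 32 33 34
f 32 34 12
f 33 9 35
f 33 35 34
f 34 35 36
f 34 36 12
f 35 9 37
f 35 37 36
f 36 37 38
f 36 38 12
f 37 9 39
f 37 39 38
f 38 39 40
f 38 40 12
f 39 9 10
f 39 10 40
f 40 10 11
f 40 11 12
f 42 41 44
f 42 44 43
f 44 41 45
f 44 45 43
f 45 41 46
f 45 46 43
f 46 41 47
f 46 47 43
f 47 41 48
f 47 48 43
f 48 41 49
f 48 49 43
f 49 41 50
f 49 50 43
f 50 41 51
f 50 51 43
f 51 41 52
f 51 52 43
f 52 41 53
f 52 53 43
f 53 41 42
f 53 42 43



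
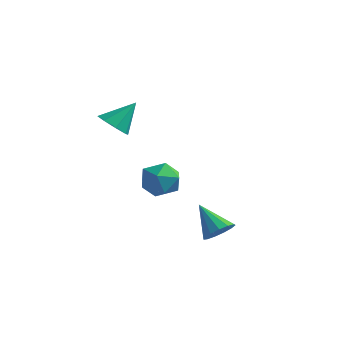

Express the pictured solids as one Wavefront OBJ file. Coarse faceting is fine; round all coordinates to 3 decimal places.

v 2.234 2.225 -3.825
v 2.826 2.564 -3.269
v 0.846 2.535 -2.535
v 2.658 2.942 -3.541
v 2.355 3.093 -3.903
v 2.014 2.968 -4.241
v 1.743 2.607 -4.446
v 1.628 2.125 -4.454
v 1.705 1.675 -4.262
v 1.951 1.399 -3.931
v 2.286 1.385 -3.567
v 2.606 1.638 -3.284
v 2.807 2.078 -3.173
v -3.126 1.095 2.26
v -2.524 1.487 1.654
v -2.534 2.165 3.54
v -3.16 1.823 1.667
v -3.776 1.733 2.027
v -4.011 1.269 2.524
v -3.728 0.703 2.866
v -3.092 0.367 2.853
v -2.476 0.457 2.493
v -2.241 0.921 1.996
v -2.073 5.03 -2.157
v -1.676 4.416 -3.08
v -3.184 3.564 -1.66
v -2.787 2.95 -2.583
v -2.069 3.185 -1.68
v -1.383 4.091 -1.986
v -3.477 3.889 -2.754
v -2.791 4.795 -3.06
v -2.544 3.711 -3.449
v -1.673 3.276 -2.785
v -3.187 4.704 -1.955
v -2.316 4.269 -1.291
f 2 1 4
f 2 4 3
f 4 1 5
f 4 5 3
f 5 1 6
f 5 6 3
f 6 1 7
f 6 7 3
f 7 1 8
f 7 8 3
f 8 1 9
f 8 9 3
f 9 1 10
f 9 10 3
f 10 1 11
f 10 11 3
f 11 1 12
f 11 12 3
f 12 1 13
f 12 13 3
f 13 1 2
f 13 2 3
f 15 14 17
f 15 17 16
f 17 14 18
f 17 18 16
f 18 14 19
f 18 19 16
f 19 14 20
f 19 20 16
f 20 14 21
f 20 21 16
f 21 14 22
f 21 22 16
f 22 14 23
f 22 23 16
f 23 14 15
f 23 15 16
f 24 35 29
f 24 29 25
f 24 25 31
f 24 31 34
f 24 34 35
f 25 29 33
f 29 35 28
f 35 34 26
f 34 31 30
f 31 25 32
f 27 33 28
f 27 28 26
f 27 26 30
f 27 30 32
f 27 32 33
f 28 33 29
f 26 28 35
f 30 26 34
f 32 30 31
f 33 32 25

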